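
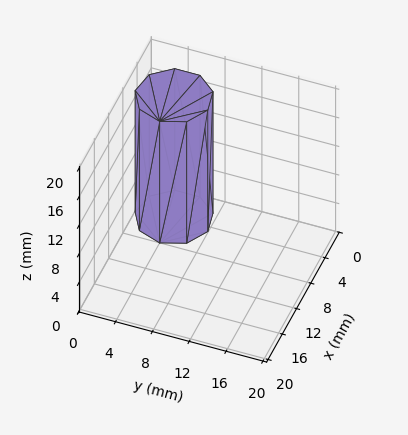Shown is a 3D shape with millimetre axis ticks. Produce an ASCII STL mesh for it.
Reading the render: the shape is a regular 9-sided prism (a cylinder approximated with 9 flat sides), circumscribed radius ≈ 4 mm, height ≈ 17 mm (dimensions read to the nearest mm from the axis ticks). For the STL, each face is triangulated and given an outward normal.

solid part
  facet normal 0.0000 0.0000 -1.0000
    outer loop
      vertex 4.69 7.94 0.00
      vertex 7.06 6.57 0.00
      vertex 8.00 4.00 0.00
    endloop
  endfacet
  facet normal 0.0000 0.0000 -1.0000
    outer loop
      vertex 2.00 7.46 0.00
      vertex 4.69 7.94 0.00
      vertex 8.00 4.00 0.00
    endloop
  endfacet
  facet normal 0.0000 0.0000 -1.0000
    outer loop
      vertex 0.24 5.37 0.00
      vertex 2.00 7.46 0.00
      vertex 8.00 4.00 0.00
    endloop
  endfacet
  facet normal 0.0000 0.0000 -1.0000
    outer loop
      vertex 0.24 2.63 0.00
      vertex 0.24 5.37 0.00
      vertex 8.00 4.00 0.00
    endloop
  endfacet
  facet normal 0.0000 0.0000 -1.0000
    outer loop
      vertex 2.00 0.54 0.00
      vertex 0.24 2.63 0.00
      vertex 8.00 4.00 0.00
    endloop
  endfacet
  facet normal 0.0000 0.0000 -1.0000
    outer loop
      vertex 4.69 0.06 0.00
      vertex 2.00 0.54 0.00
      vertex 8.00 4.00 0.00
    endloop
  endfacet
  facet normal 0.0000 0.0000 -1.0000
    outer loop
      vertex 7.06 1.43 0.00
      vertex 4.69 0.06 0.00
      vertex 8.00 4.00 0.00
    endloop
  endfacet
  facet normal 0.0000 0.0000 1.0000
    outer loop
      vertex 8.00 4.00 17.00
      vertex 7.06 6.57 17.00
      vertex 4.69 7.94 17.00
    endloop
  endfacet
  facet normal 0.0000 0.0000 1.0000
    outer loop
      vertex 8.00 4.00 17.00
      vertex 4.69 7.94 17.00
      vertex 2.00 7.46 17.00
    endloop
  endfacet
  facet normal 0.0000 0.0000 1.0000
    outer loop
      vertex 8.00 4.00 17.00
      vertex 2.00 7.46 17.00
      vertex 0.24 5.37 17.00
    endloop
  endfacet
  facet normal 0.0000 0.0000 1.0000
    outer loop
      vertex 8.00 4.00 17.00
      vertex 0.24 5.37 17.00
      vertex 0.24 2.63 17.00
    endloop
  endfacet
  facet normal 0.0000 0.0000 1.0000
    outer loop
      vertex 8.00 4.00 17.00
      vertex 0.24 2.63 17.00
      vertex 2.00 0.54 17.00
    endloop
  endfacet
  facet normal 0.0000 0.0000 1.0000
    outer loop
      vertex 8.00 4.00 17.00
      vertex 2.00 0.54 17.00
      vertex 4.69 0.06 17.00
    endloop
  endfacet
  facet normal 0.0000 0.0000 1.0000
    outer loop
      vertex 8.00 4.00 17.00
      vertex 4.69 0.06 17.00
      vertex 7.06 1.43 17.00
    endloop
  endfacet
  facet normal 0.9392 0.3435 0.0000
    outer loop
      vertex 8.00 4.00 0.00
      vertex 7.06 6.57 0.00
      vertex 7.06 6.57 17.00
    endloop
  endfacet
  facet normal 0.9392 0.3435 0.0000
    outer loop
      vertex 8.00 4.00 0.00
      vertex 7.06 6.57 17.00
      vertex 8.00 4.00 17.00
    endloop
  endfacet
  facet normal 0.5005 0.8658 0.0000
    outer loop
      vertex 7.06 6.57 0.00
      vertex 4.69 7.94 0.00
      vertex 4.69 7.94 17.00
    endloop
  endfacet
  facet normal 0.5005 0.8658 0.0000
    outer loop
      vertex 7.06 6.57 0.00
      vertex 4.69 7.94 17.00
      vertex 7.06 6.57 17.00
    endloop
  endfacet
  facet normal -0.1757 0.9845 0.0000
    outer loop
      vertex 4.69 7.94 0.00
      vertex 2.00 7.46 0.00
      vertex 2.00 7.46 17.00
    endloop
  endfacet
  facet normal -0.1757 0.9845 0.0000
    outer loop
      vertex 4.69 7.94 0.00
      vertex 2.00 7.46 17.00
      vertex 4.69 7.94 17.00
    endloop
  endfacet
  facet normal -0.7649 0.6441 0.0000
    outer loop
      vertex 2.00 7.46 0.00
      vertex 0.24 5.37 0.00
      vertex 0.24 5.37 17.00
    endloop
  endfacet
  facet normal -0.7649 0.6441 0.0000
    outer loop
      vertex 2.00 7.46 0.00
      vertex 0.24 5.37 17.00
      vertex 2.00 7.46 17.00
    endloop
  endfacet
  facet normal -1.0000 0.0000 0.0000
    outer loop
      vertex 0.24 5.37 0.00
      vertex 0.24 2.63 0.00
      vertex 0.24 2.63 17.00
    endloop
  endfacet
  facet normal -1.0000 0.0000 0.0000
    outer loop
      vertex 0.24 5.37 0.00
      vertex 0.24 2.63 17.00
      vertex 0.24 5.37 17.00
    endloop
  endfacet
  facet normal -0.7649 -0.6441 0.0000
    outer loop
      vertex 0.24 2.63 0.00
      vertex 2.00 0.54 0.00
      vertex 2.00 0.54 17.00
    endloop
  endfacet
  facet normal -0.7649 -0.6441 0.0000
    outer loop
      vertex 0.24 2.63 0.00
      vertex 2.00 0.54 17.00
      vertex 0.24 2.63 17.00
    endloop
  endfacet
  facet normal -0.1757 -0.9845 0.0000
    outer loop
      vertex 2.00 0.54 0.00
      vertex 4.69 0.06 0.00
      vertex 4.69 0.06 17.00
    endloop
  endfacet
  facet normal -0.1757 -0.9845 0.0000
    outer loop
      vertex 2.00 0.54 0.00
      vertex 4.69 0.06 17.00
      vertex 2.00 0.54 17.00
    endloop
  endfacet
  facet normal 0.5005 -0.8658 0.0000
    outer loop
      vertex 4.69 0.06 0.00
      vertex 7.06 1.43 0.00
      vertex 7.06 1.43 17.00
    endloop
  endfacet
  facet normal 0.5005 -0.8658 0.0000
    outer loop
      vertex 4.69 0.06 0.00
      vertex 7.06 1.43 17.00
      vertex 4.69 0.06 17.00
    endloop
  endfacet
  facet normal 0.9392 -0.3435 0.0000
    outer loop
      vertex 7.06 1.43 0.00
      vertex 8.00 4.00 0.00
      vertex 8.00 4.00 17.00
    endloop
  endfacet
  facet normal 0.9392 -0.3435 0.0000
    outer loop
      vertex 7.06 1.43 0.00
      vertex 8.00 4.00 17.00
      vertex 7.06 1.43 17.00
    endloop
  endfacet
endsolid part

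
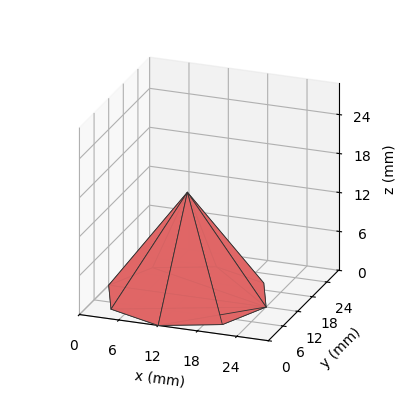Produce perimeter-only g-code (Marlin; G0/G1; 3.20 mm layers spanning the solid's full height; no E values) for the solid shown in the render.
Reading the render: the shape is a regular 8-sided pyramid, base circumscribed radius ≈ 12 mm, apex at z ≈ 16 mm (dimensions read to the nearest mm from the axis ticks). For the g-code, the solid's height is divided into equal slices at the stated Δz and each level perimeter traced with G1 moves after a G0 lift.

; perimeter-only toolpath
G21 ; units = mm
G90 ; absolute positioning
G28 ; home
; layer 1
G0 Z3.20
G0 X21.60 Y12.00
G1 X18.79 Y18.79
G1 X12.00 Y21.60
G1 X5.21 Y18.79
G1 X2.40 Y12.00
G1 X5.21 Y5.21
G1 X12.00 Y2.40
G1 X18.79 Y5.21
G1 X21.60 Y12.00
; layer 2
G0 Z6.40
G0 X19.20 Y12.00
G1 X17.09 Y17.09
G1 X12.00 Y19.20
G1 X6.91 Y17.09
G1 X4.80 Y12.00
G1 X6.91 Y6.91
G1 X12.00 Y4.80
G1 X17.09 Y6.91
G1 X19.20 Y12.00
; layer 3
G0 Z9.60
G0 X16.80 Y12.00
G1 X15.40 Y15.40
G1 X12.00 Y16.80
G1 X8.60 Y15.40
G1 X7.20 Y12.00
G1 X8.60 Y8.60
G1 X12.00 Y7.20
G1 X15.40 Y8.60
G1 X16.80 Y12.00
; layer 4
G0 Z12.80
G0 X14.40 Y12.00
G1 X13.70 Y13.70
G1 X12.00 Y14.40
G1 X10.30 Y13.70
G1 X9.60 Y12.00
G1 X10.30 Y10.30
G1 X12.00 Y9.60
G1 X13.70 Y10.30
G1 X14.40 Y12.00
M2 ; end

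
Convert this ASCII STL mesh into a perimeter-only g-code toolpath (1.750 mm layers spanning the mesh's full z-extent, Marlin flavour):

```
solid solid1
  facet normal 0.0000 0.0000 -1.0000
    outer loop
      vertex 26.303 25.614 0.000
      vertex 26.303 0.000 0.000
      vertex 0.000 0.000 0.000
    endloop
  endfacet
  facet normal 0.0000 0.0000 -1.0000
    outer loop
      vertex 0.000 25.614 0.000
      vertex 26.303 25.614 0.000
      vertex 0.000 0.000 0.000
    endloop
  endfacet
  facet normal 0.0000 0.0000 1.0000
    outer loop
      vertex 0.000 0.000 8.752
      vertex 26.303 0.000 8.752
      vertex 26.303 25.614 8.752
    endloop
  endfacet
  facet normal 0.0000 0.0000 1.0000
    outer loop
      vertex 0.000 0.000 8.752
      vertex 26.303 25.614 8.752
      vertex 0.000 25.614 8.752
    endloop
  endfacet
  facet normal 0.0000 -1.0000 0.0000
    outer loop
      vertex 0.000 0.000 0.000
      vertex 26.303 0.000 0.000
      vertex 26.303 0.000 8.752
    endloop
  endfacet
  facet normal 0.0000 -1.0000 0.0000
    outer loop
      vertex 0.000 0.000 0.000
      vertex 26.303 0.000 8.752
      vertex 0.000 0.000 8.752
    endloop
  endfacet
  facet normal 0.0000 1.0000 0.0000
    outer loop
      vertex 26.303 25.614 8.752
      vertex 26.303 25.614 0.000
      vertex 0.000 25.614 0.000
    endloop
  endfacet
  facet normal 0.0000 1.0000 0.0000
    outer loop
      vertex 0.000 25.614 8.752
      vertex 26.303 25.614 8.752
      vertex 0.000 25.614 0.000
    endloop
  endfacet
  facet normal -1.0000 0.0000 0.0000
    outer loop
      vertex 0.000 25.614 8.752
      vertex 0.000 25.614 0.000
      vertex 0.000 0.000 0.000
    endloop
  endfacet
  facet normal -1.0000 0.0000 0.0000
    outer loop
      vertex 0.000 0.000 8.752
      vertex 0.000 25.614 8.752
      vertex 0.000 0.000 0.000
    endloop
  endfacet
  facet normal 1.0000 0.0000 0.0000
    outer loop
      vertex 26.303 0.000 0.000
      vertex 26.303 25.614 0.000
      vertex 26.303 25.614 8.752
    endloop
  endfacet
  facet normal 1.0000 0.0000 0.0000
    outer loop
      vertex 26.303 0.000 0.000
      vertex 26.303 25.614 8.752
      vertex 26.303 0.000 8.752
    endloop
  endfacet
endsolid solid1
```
; perimeter-only toolpath
G21 ; units = mm
G90 ; absolute positioning
G28 ; home
; layer 1
G0 Z1.750
G0 X0.000 Y0.000
G1 X26.303 Y0.000
G1 X26.303 Y25.614
G1 X0.000 Y25.614
G1 X0.000 Y0.000
; layer 2
G0 Z3.501
G0 X0.000 Y0.000
G1 X26.303 Y0.000
G1 X26.303 Y25.614
G1 X0.000 Y25.614
G1 X0.000 Y0.000
; layer 3
G0 Z5.251
G0 X0.000 Y0.000
G1 X26.303 Y0.000
G1 X26.303 Y25.614
G1 X0.000 Y25.614
G1 X0.000 Y0.000
; layer 4
G0 Z7.002
G0 X0.000 Y0.000
G1 X26.303 Y0.000
G1 X26.303 Y25.614
G1 X0.000 Y25.614
G1 X0.000 Y0.000
; layer 5
G0 Z8.752
G0 X0.000 Y0.000
G1 X26.303 Y0.000
G1 X26.303 Y25.614
G1 X0.000 Y25.614
G1 X0.000 Y0.000
M2 ; end

The solid is a rectangular box, roughly 26.3 × 25.6 mm footprint and 8.75 mm tall. Slicing at Δz = 1.750 mm — 5 equal slices spanning the solid's height, so layer i sits at z = i·h/5 — gives 5 non-empty perimeters. Each is a 4-segment closed polygon; G0 lifts to the layer z and rapids to the start vertex, then G1 traces the edges.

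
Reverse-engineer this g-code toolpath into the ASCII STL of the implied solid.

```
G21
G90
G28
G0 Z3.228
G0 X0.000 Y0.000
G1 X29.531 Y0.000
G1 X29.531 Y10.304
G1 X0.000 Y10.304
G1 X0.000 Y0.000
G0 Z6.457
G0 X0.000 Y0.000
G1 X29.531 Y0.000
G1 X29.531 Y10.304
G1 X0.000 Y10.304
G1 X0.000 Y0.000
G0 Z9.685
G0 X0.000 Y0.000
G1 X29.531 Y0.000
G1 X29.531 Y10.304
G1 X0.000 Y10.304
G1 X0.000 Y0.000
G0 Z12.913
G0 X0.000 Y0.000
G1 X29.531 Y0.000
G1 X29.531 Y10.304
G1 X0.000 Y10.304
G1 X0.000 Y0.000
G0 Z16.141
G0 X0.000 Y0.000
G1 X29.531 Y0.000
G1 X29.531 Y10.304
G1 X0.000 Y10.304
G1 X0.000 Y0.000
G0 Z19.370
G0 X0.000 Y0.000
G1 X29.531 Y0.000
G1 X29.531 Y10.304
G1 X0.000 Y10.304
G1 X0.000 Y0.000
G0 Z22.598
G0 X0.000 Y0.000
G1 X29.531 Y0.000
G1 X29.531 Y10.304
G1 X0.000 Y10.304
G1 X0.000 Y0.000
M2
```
solid part
  facet normal 0.0000 0.0000 -1.0000
    outer loop
      vertex 29.531 10.304 0.000
      vertex 29.531 0.000 0.000
      vertex 0.000 0.000 0.000
    endloop
  endfacet
  facet normal 0.0000 0.0000 -1.0000
    outer loop
      vertex 0.000 10.304 0.000
      vertex 29.531 10.304 0.000
      vertex 0.000 0.000 0.000
    endloop
  endfacet
  facet normal 0.0000 0.0000 1.0000
    outer loop
      vertex 0.000 0.000 22.598
      vertex 29.531 0.000 22.598
      vertex 29.531 10.304 22.598
    endloop
  endfacet
  facet normal 0.0000 0.0000 1.0000
    outer loop
      vertex 0.000 0.000 22.598
      vertex 29.531 10.304 22.598
      vertex 0.000 10.304 22.598
    endloop
  endfacet
  facet normal 0.0000 -1.0000 0.0000
    outer loop
      vertex 0.000 0.000 0.000
      vertex 29.531 0.000 0.000
      vertex 29.531 0.000 22.598
    endloop
  endfacet
  facet normal 0.0000 -1.0000 0.0000
    outer loop
      vertex 0.000 0.000 0.000
      vertex 29.531 0.000 22.598
      vertex 0.000 0.000 22.598
    endloop
  endfacet
  facet normal 0.0000 1.0000 0.0000
    outer loop
      vertex 29.531 10.304 22.598
      vertex 29.531 10.304 0.000
      vertex 0.000 10.304 0.000
    endloop
  endfacet
  facet normal 0.0000 1.0000 0.0000
    outer loop
      vertex 0.000 10.304 22.598
      vertex 29.531 10.304 22.598
      vertex 0.000 10.304 0.000
    endloop
  endfacet
  facet normal -1.0000 0.0000 0.0000
    outer loop
      vertex 0.000 10.304 22.598
      vertex 0.000 10.304 0.000
      vertex 0.000 0.000 0.000
    endloop
  endfacet
  facet normal -1.0000 0.0000 0.0000
    outer loop
      vertex 0.000 0.000 22.598
      vertex 0.000 10.304 22.598
      vertex 0.000 0.000 0.000
    endloop
  endfacet
  facet normal 1.0000 0.0000 0.0000
    outer loop
      vertex 29.531 0.000 0.000
      vertex 29.531 10.304 0.000
      vertex 29.531 10.304 22.598
    endloop
  endfacet
  facet normal 1.0000 0.0000 0.0000
    outer loop
      vertex 29.531 0.000 0.000
      vertex 29.531 10.304 22.598
      vertex 29.531 0.000 22.598
    endloop
  endfacet
endsolid part

The G0 Z moves step by Δz≈3.228 mm. Every layer's G1 loop is the same polygon, so the solid is a straight extrusion of it from z=0 to z≈22.6. Closing with flat bottom and top caps and triangulating gives 12 facets — a rectangular box, roughly 29.5 × 10.3 mm footprint and 22.6 mm tall.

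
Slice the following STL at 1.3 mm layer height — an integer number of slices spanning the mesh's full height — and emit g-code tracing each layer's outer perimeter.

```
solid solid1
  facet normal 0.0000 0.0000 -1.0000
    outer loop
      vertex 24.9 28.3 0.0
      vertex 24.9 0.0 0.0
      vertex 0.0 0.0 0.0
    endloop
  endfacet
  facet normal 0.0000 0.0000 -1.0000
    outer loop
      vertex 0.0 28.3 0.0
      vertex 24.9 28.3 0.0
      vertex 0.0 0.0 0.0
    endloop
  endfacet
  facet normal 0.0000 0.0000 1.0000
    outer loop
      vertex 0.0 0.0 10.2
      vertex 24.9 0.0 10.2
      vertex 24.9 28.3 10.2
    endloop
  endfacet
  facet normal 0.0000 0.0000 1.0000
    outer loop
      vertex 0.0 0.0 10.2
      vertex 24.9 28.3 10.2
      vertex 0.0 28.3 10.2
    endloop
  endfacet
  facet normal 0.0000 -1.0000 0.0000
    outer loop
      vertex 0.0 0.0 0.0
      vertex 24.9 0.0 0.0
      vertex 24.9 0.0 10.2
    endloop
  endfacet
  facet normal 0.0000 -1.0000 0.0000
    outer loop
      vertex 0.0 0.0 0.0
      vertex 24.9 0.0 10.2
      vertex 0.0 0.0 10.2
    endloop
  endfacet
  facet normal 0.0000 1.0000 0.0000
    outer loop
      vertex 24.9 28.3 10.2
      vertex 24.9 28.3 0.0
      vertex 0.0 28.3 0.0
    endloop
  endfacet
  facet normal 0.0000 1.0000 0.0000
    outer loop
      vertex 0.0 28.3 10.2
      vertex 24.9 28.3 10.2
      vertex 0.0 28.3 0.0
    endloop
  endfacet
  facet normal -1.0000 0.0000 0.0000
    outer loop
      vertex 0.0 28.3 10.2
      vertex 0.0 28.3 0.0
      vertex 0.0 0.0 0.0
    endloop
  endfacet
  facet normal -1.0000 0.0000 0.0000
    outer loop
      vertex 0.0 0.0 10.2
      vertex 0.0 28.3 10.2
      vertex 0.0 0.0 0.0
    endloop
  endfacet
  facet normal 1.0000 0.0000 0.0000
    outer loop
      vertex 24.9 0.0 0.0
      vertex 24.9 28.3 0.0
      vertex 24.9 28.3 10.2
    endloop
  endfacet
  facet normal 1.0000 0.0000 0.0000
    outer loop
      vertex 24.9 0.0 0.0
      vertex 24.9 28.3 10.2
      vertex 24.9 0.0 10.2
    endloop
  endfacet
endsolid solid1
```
; perimeter-only toolpath
G21 ; units = mm
G90 ; absolute positioning
G28 ; home
; layer 1
G0 Z1.3
G0 X0.0 Y0.0
G1 X24.9 Y0.0
G1 X24.9 Y28.3
G1 X0.0 Y28.3
G1 X0.0 Y0.0
; layer 2
G0 Z2.5
G0 X0.0 Y0.0
G1 X24.9 Y0.0
G1 X24.9 Y28.3
G1 X0.0 Y28.3
G1 X0.0 Y0.0
; layer 3
G0 Z3.8
G0 X0.0 Y0.0
G1 X24.9 Y0.0
G1 X24.9 Y28.3
G1 X0.0 Y28.3
G1 X0.0 Y0.0
; layer 4
G0 Z5.1
G0 X0.0 Y0.0
G1 X24.9 Y0.0
G1 X24.9 Y28.3
G1 X0.0 Y28.3
G1 X0.0 Y0.0
; layer 5
G0 Z6.4
G0 X0.0 Y0.0
G1 X24.9 Y0.0
G1 X24.9 Y28.3
G1 X0.0 Y28.3
G1 X0.0 Y0.0
; layer 6
G0 Z7.6
G0 X0.0 Y0.0
G1 X24.9 Y0.0
G1 X24.9 Y28.3
G1 X0.0 Y28.3
G1 X0.0 Y0.0
; layer 7
G0 Z8.9
G0 X0.0 Y0.0
G1 X24.9 Y0.0
G1 X24.9 Y28.3
G1 X0.0 Y28.3
G1 X0.0 Y0.0
; layer 8
G0 Z10.2
G0 X0.0 Y0.0
G1 X24.9 Y0.0
G1 X24.9 Y28.3
G1 X0.0 Y28.3
G1 X0.0 Y0.0
M2 ; end

The solid is a rectangular box, roughly 24.9 × 28.3 mm footprint and 10.2 mm tall. Slicing at Δz = 1.3 mm — 8 equal slices spanning the solid's height, so layer i sits at z = i·h/8 — gives 8 non-empty perimeters. Each is a 4-segment closed polygon; G0 lifts to the layer z and rapids to the start vertex, then G1 traces the edges.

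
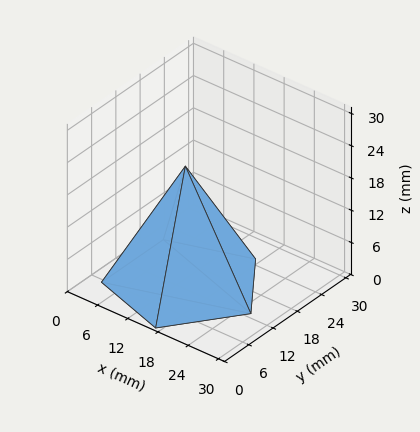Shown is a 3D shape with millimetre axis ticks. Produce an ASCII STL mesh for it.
Reading the render: the shape is a regular 5-sided pyramid, base circumscribed radius ≈ 13 mm, apex at z ≈ 22 mm (dimensions read to the nearest mm from the axis ticks). For the STL, each face is triangulated and given an outward normal.

solid part
  facet normal 0.0000 0.0000 -1.0000
    outer loop
      vertex 2.48 20.64 0.00
      vertex 17.02 25.36 0.00
      vertex 26.00 13.00 0.00
    endloop
  endfacet
  facet normal 0.0000 0.0000 -1.0000
    outer loop
      vertex 2.48 5.36 0.00
      vertex 2.48 20.64 0.00
      vertex 26.00 13.00 0.00
    endloop
  endfacet
  facet normal 0.0000 0.0000 -1.0000
    outer loop
      vertex 17.02 0.64 0.00
      vertex 2.48 5.36 0.00
      vertex 26.00 13.00 0.00
    endloop
  endfacet
  facet normal 0.7299 0.5303 0.4313
    outer loop
      vertex 26.00 13.00 0.00
      vertex 17.02 25.36 0.00
      vertex 13.00 13.00 22.00
    endloop
  endfacet
  facet normal -0.2786 0.8582 0.4312
    outer loop
      vertex 17.02 25.36 0.00
      vertex 2.48 20.64 0.00
      vertex 13.00 13.00 22.00
    endloop
  endfacet
  facet normal -0.9022 0.0000 0.4314
    outer loop
      vertex 2.48 20.64 0.00
      vertex 2.48 5.36 0.00
      vertex 13.00 13.00 22.00
    endloop
  endfacet
  facet normal -0.2786 -0.8582 0.4312
    outer loop
      vertex 2.48 5.36 0.00
      vertex 17.02 0.64 0.00
      vertex 13.00 13.00 22.00
    endloop
  endfacet
  facet normal 0.7299 -0.5303 0.4313
    outer loop
      vertex 17.02 0.64 0.00
      vertex 26.00 13.00 0.00
      vertex 13.00 13.00 22.00
    endloop
  endfacet
endsolid part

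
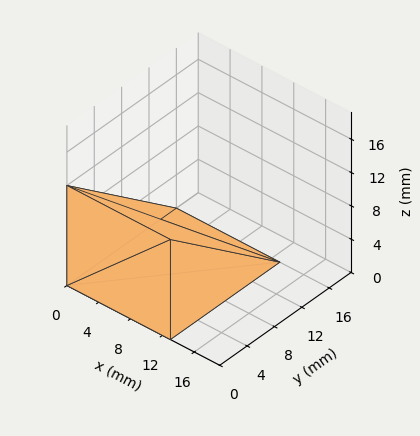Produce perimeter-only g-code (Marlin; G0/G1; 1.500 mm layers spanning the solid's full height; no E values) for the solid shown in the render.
Reading the render: the shape is a wedge (ramp): 13 × 16 mm base, rising to 12 mm along the y=0 edge and sloping linearly to z=0 at y=16 (dimensions read to the nearest mm from the axis ticks). For the g-code, the solid's height is divided into equal slices at the stated Δz and each level perimeter traced with G1 moves after a G0 lift.

; perimeter-only toolpath
G21 ; units = mm
G90 ; absolute positioning
G28 ; home
; layer 1
G0 Z1.500
G0 X0.000 Y0.000
G1 X13.000 Y0.000
G1 X13.000 Y14.000
G1 X0.000 Y14.000
G1 X0.000 Y0.000
; layer 2
G0 Z3.000
G0 X0.000 Y0.000
G1 X13.000 Y0.000
G1 X13.000 Y12.000
G1 X0.000 Y12.000
G1 X0.000 Y0.000
; layer 3
G0 Z4.500
G0 X0.000 Y0.000
G1 X13.000 Y0.000
G1 X13.000 Y10.000
G1 X0.000 Y10.000
G1 X0.000 Y0.000
; layer 4
G0 Z6.000
G0 X0.000 Y0.000
G1 X13.000 Y0.000
G1 X13.000 Y8.000
G1 X0.000 Y8.000
G1 X0.000 Y0.000
; layer 5
G0 Z7.500
G0 X0.000 Y0.000
G1 X13.000 Y0.000
G1 X13.000 Y6.000
G1 X0.000 Y6.000
G1 X0.000 Y0.000
; layer 6
G0 Z9.000
G0 X0.000 Y0.000
G1 X13.000 Y0.000
G1 X13.000 Y4.000
G1 X0.000 Y4.000
G1 X0.000 Y0.000
; layer 7
G0 Z10.500
G0 X0.000 Y0.000
G1 X13.000 Y0.000
G1 X13.000 Y2.000
G1 X0.000 Y2.000
G1 X0.000 Y0.000
M2 ; end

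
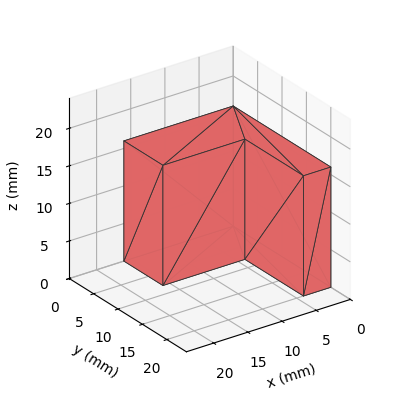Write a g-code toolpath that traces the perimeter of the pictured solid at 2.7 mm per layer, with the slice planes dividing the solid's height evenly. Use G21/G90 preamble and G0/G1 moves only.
Reading the render: the shape is an L-shaped prism: outer 16 × 20 mm, arm thicknesses ≈ 8 mm (horizontal) and 4 mm (vertical), extruded 16 mm in z (dimensions read to the nearest mm from the axis ticks). For the g-code, the solid's height is divided into equal slices at the stated Δz and each level perimeter traced with G1 moves after a G0 lift.

; perimeter-only toolpath
G21 ; units = mm
G90 ; absolute positioning
G28 ; home
; layer 1
G0 Z2.7
G0 X0.0 Y0.0
G1 X16.0 Y0.0
G1 X16.0 Y8.0
G1 X4.0 Y8.0
G1 X4.0 Y20.0
G1 X0.0 Y20.0
G1 X0.0 Y0.0
; layer 2
G0 Z5.3
G0 X0.0 Y0.0
G1 X16.0 Y0.0
G1 X16.0 Y8.0
G1 X4.0 Y8.0
G1 X4.0 Y20.0
G1 X0.0 Y20.0
G1 X0.0 Y0.0
; layer 3
G0 Z8.0
G0 X0.0 Y0.0
G1 X16.0 Y0.0
G1 X16.0 Y8.0
G1 X4.0 Y8.0
G1 X4.0 Y20.0
G1 X0.0 Y20.0
G1 X0.0 Y0.0
; layer 4
G0 Z10.7
G0 X0.0 Y0.0
G1 X16.0 Y0.0
G1 X16.0 Y8.0
G1 X4.0 Y8.0
G1 X4.0 Y20.0
G1 X0.0 Y20.0
G1 X0.0 Y0.0
; layer 5
G0 Z13.3
G0 X0.0 Y0.0
G1 X16.0 Y0.0
G1 X16.0 Y8.0
G1 X4.0 Y8.0
G1 X4.0 Y20.0
G1 X0.0 Y20.0
G1 X0.0 Y0.0
; layer 6
G0 Z16.0
G0 X0.0 Y0.0
G1 X16.0 Y0.0
G1 X16.0 Y8.0
G1 X4.0 Y8.0
G1 X4.0 Y20.0
G1 X0.0 Y20.0
G1 X0.0 Y0.0
M2 ; end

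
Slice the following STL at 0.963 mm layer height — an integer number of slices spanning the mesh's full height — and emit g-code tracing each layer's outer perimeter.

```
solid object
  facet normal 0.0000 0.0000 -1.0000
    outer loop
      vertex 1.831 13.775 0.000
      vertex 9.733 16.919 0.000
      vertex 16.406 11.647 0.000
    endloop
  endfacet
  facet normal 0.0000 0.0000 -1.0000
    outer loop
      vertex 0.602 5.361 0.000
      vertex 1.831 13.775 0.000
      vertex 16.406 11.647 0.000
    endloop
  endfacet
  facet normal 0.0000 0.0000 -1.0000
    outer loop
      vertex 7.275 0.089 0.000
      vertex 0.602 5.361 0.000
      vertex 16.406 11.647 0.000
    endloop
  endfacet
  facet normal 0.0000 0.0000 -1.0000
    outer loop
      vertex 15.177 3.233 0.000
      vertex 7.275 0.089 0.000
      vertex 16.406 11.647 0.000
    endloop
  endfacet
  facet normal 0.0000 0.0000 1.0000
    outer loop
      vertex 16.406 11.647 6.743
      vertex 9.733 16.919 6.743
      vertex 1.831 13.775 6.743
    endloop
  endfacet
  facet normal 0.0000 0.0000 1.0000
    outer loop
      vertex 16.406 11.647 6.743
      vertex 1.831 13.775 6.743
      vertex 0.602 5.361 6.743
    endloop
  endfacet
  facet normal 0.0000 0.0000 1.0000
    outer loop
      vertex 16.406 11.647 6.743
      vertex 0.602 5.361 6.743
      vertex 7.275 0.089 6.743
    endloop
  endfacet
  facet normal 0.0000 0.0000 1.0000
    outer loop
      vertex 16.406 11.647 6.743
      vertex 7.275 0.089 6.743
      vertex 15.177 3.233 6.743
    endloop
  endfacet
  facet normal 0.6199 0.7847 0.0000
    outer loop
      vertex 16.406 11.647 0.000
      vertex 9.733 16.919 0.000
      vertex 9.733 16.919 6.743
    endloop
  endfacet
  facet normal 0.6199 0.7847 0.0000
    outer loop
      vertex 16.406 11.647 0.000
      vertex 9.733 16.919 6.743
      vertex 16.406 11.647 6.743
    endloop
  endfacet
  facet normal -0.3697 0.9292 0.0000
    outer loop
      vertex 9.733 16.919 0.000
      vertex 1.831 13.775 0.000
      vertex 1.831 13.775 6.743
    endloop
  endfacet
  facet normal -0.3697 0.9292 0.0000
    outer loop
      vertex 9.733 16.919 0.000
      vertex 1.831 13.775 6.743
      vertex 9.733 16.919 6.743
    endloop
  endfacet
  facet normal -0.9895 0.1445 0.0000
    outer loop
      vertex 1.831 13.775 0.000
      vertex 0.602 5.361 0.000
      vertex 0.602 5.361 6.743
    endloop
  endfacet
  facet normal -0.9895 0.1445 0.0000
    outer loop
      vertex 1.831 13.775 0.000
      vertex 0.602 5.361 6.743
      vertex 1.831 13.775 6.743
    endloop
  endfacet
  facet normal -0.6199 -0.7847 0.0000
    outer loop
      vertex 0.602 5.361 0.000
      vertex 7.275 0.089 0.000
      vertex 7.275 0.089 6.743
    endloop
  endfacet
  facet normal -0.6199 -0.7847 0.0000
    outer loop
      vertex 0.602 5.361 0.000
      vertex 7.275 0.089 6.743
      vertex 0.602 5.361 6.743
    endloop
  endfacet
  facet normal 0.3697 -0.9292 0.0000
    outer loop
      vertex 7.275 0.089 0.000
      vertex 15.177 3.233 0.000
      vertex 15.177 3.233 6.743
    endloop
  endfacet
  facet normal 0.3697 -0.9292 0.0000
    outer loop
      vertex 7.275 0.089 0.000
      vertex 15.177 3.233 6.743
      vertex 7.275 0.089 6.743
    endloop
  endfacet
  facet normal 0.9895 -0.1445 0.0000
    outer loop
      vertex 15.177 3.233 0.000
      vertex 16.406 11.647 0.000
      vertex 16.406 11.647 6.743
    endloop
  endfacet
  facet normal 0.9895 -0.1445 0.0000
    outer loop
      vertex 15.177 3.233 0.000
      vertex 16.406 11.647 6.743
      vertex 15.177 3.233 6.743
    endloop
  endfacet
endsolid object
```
; perimeter-only toolpath
G21 ; units = mm
G90 ; absolute positioning
G28 ; home
; layer 1
G0 Z0.963
G0 X16.406 Y11.647
G1 X9.733 Y16.919
G1 X1.831 Y13.775
G1 X0.602 Y5.361
G1 X7.275 Y0.089
G1 X15.177 Y3.233
G1 X16.406 Y11.647
; layer 2
G0 Z1.927
G0 X16.406 Y11.647
G1 X9.733 Y16.919
G1 X1.831 Y13.775
G1 X0.602 Y5.361
G1 X7.275 Y0.089
G1 X15.177 Y3.233
G1 X16.406 Y11.647
; layer 3
G0 Z2.890
G0 X16.406 Y11.647
G1 X9.733 Y16.919
G1 X1.831 Y13.775
G1 X0.602 Y5.361
G1 X7.275 Y0.089
G1 X15.177 Y3.233
G1 X16.406 Y11.647
; layer 4
G0 Z3.853
G0 X16.406 Y11.647
G1 X9.733 Y16.919
G1 X1.831 Y13.775
G1 X0.602 Y5.361
G1 X7.275 Y0.089
G1 X15.177 Y3.233
G1 X16.406 Y11.647
; layer 5
G0 Z4.816
G0 X16.406 Y11.647
G1 X9.733 Y16.919
G1 X1.831 Y13.775
G1 X0.602 Y5.361
G1 X7.275 Y0.089
G1 X15.177 Y3.233
G1 X16.406 Y11.647
; layer 6
G0 Z5.780
G0 X16.406 Y11.647
G1 X9.733 Y16.919
G1 X1.831 Y13.775
G1 X0.602 Y5.361
G1 X7.275 Y0.089
G1 X15.177 Y3.233
G1 X16.406 Y11.647
; layer 7
G0 Z6.743
G0 X16.406 Y11.647
G1 X9.733 Y16.919
G1 X1.831 Y13.775
G1 X0.602 Y5.361
G1 X7.275 Y0.089
G1 X15.177 Y3.233
G1 X16.406 Y11.647
M2 ; end

The solid is a regular 6-sided prism (a cylinder approximated with 6 flat sides), circumscribed radius ≈ 8.5 mm, height ≈ 6.74 mm. Slicing at Δz = 0.963 mm — 7 equal slices spanning the solid's height, so layer i sits at z = i·h/7 — gives 7 non-empty perimeters. Each is a 6-segment closed polygon; G0 lifts to the layer z and rapids to the start vertex, then G1 traces the edges.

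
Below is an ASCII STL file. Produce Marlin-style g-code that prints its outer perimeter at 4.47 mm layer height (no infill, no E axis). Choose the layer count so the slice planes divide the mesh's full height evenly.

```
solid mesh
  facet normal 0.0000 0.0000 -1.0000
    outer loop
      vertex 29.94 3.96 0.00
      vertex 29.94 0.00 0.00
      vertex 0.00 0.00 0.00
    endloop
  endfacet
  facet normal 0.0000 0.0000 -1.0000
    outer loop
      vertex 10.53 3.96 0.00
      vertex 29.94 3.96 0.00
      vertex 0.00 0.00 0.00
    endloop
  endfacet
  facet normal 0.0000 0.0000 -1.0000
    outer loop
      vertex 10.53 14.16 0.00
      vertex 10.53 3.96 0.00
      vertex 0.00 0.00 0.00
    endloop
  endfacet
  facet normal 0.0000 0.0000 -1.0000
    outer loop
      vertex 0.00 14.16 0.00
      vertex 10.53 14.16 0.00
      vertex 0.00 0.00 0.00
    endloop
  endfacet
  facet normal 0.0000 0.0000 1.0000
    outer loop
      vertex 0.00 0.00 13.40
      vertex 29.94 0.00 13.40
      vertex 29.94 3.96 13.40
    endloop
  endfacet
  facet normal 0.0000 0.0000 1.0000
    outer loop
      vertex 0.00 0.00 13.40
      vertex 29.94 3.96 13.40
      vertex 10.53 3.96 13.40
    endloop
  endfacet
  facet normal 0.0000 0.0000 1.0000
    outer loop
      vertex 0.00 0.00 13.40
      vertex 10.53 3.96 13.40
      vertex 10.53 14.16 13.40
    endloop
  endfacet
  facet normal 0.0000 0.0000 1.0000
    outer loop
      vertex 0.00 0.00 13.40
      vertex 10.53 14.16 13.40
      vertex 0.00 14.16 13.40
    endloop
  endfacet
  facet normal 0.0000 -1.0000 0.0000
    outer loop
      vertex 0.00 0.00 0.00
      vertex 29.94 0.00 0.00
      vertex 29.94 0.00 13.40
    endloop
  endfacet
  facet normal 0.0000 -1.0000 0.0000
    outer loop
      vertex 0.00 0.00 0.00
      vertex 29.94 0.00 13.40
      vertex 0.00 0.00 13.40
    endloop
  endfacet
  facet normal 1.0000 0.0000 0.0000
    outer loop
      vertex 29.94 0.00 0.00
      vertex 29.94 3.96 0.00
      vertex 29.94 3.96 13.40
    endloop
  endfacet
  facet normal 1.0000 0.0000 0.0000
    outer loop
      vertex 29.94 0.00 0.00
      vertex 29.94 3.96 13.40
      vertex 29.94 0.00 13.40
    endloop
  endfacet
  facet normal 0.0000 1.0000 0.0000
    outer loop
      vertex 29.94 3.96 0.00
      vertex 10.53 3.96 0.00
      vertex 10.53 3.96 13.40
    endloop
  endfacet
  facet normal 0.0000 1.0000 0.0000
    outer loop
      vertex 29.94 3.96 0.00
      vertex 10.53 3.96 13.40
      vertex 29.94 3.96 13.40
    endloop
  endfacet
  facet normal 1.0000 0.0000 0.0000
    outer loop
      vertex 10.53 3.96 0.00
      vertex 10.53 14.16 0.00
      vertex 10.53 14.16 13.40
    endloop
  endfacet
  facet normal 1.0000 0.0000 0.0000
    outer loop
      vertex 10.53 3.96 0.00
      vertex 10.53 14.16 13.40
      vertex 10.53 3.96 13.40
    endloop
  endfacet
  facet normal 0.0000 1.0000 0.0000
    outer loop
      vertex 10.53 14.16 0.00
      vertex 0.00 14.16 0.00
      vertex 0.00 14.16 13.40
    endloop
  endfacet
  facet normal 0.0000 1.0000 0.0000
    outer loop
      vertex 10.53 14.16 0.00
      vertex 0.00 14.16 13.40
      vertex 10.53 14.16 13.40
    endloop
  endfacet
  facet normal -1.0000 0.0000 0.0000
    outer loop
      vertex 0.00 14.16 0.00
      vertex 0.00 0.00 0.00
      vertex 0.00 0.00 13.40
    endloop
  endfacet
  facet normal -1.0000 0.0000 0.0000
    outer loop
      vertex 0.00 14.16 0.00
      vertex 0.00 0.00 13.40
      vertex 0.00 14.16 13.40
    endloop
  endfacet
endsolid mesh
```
; perimeter-only toolpath
G21 ; units = mm
G90 ; absolute positioning
G28 ; home
; layer 1
G0 Z4.47
G0 X0.00 Y0.00
G1 X29.94 Y0.00
G1 X29.94 Y3.96
G1 X10.53 Y3.96
G1 X10.53 Y14.16
G1 X0.00 Y14.16
G1 X0.00 Y0.00
; layer 2
G0 Z8.93
G0 X0.00 Y0.00
G1 X29.94 Y0.00
G1 X29.94 Y3.96
G1 X10.53 Y3.96
G1 X10.53 Y14.16
G1 X0.00 Y14.16
G1 X0.00 Y0.00
; layer 3
G0 Z13.40
G0 X0.00 Y0.00
G1 X29.94 Y0.00
G1 X29.94 Y3.96
G1 X10.53 Y3.96
G1 X10.53 Y14.16
G1 X0.00 Y14.16
G1 X0.00 Y0.00
M2 ; end

The solid is an L-shaped prism: outer 29.9 × 14.2 mm, arm thicknesses ≈ 3.96 mm (horizontal) and 10.5 mm (vertical), extruded 13.4 mm in z. Slicing at Δz = 4.47 mm — 3 equal slices spanning the solid's height, so layer i sits at z = i·h/3 — gives 3 non-empty perimeters. Each is a 6-segment closed polygon; G0 lifts to the layer z and rapids to the start vertex, then G1 traces the edges.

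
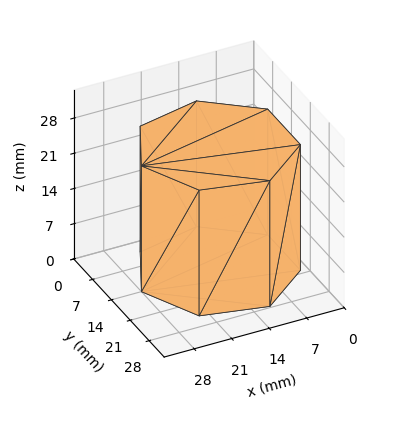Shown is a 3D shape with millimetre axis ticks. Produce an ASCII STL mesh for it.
Reading the render: the shape is a regular 7-sided prism (a cylinder approximated with 7 flat sides), circumscribed radius ≈ 14 mm, height ≈ 25 mm (dimensions read to the nearest mm from the axis ticks). For the STL, each face is triangulated and given an outward normal.

solid part
  facet normal 0.0000 0.0000 -1.0000
    outer loop
      vertex 10.885 27.649 0.000
      vertex 22.729 24.946 0.000
      vertex 28.000 14.000 0.000
    endloop
  endfacet
  facet normal 0.0000 0.0000 -1.0000
    outer loop
      vertex 1.386 20.074 0.000
      vertex 10.885 27.649 0.000
      vertex 28.000 14.000 0.000
    endloop
  endfacet
  facet normal 0.0000 0.0000 -1.0000
    outer loop
      vertex 1.386 7.926 0.000
      vertex 1.386 20.074 0.000
      vertex 28.000 14.000 0.000
    endloop
  endfacet
  facet normal 0.0000 0.0000 -1.0000
    outer loop
      vertex 10.885 0.351 0.000
      vertex 1.386 7.926 0.000
      vertex 28.000 14.000 0.000
    endloop
  endfacet
  facet normal 0.0000 0.0000 -1.0000
    outer loop
      vertex 22.729 3.054 0.000
      vertex 10.885 0.351 0.000
      vertex 28.000 14.000 0.000
    endloop
  endfacet
  facet normal 0.0000 0.0000 1.0000
    outer loop
      vertex 28.000 14.000 25.000
      vertex 22.729 24.946 25.000
      vertex 10.885 27.649 25.000
    endloop
  endfacet
  facet normal 0.0000 0.0000 1.0000
    outer loop
      vertex 28.000 14.000 25.000
      vertex 10.885 27.649 25.000
      vertex 1.386 20.074 25.000
    endloop
  endfacet
  facet normal 0.0000 0.0000 1.0000
    outer loop
      vertex 28.000 14.000 25.000
      vertex 1.386 20.074 25.000
      vertex 1.386 7.926 25.000
    endloop
  endfacet
  facet normal 0.0000 0.0000 1.0000
    outer loop
      vertex 28.000 14.000 25.000
      vertex 1.386 7.926 25.000
      vertex 10.885 0.351 25.000
    endloop
  endfacet
  facet normal 0.0000 0.0000 1.0000
    outer loop
      vertex 28.000 14.000 25.000
      vertex 10.885 0.351 25.000
      vertex 22.729 3.054 25.000
    endloop
  endfacet
  facet normal 0.9010 0.4339 0.0000
    outer loop
      vertex 28.000 14.000 0.000
      vertex 22.729 24.946 0.000
      vertex 22.729 24.946 25.000
    endloop
  endfacet
  facet normal 0.9010 0.4339 0.0000
    outer loop
      vertex 28.000 14.000 0.000
      vertex 22.729 24.946 25.000
      vertex 28.000 14.000 25.000
    endloop
  endfacet
  facet normal 0.2225 0.9749 0.0000
    outer loop
      vertex 22.729 24.946 0.000
      vertex 10.885 27.649 0.000
      vertex 10.885 27.649 25.000
    endloop
  endfacet
  facet normal 0.2225 0.9749 0.0000
    outer loop
      vertex 22.729 24.946 0.000
      vertex 10.885 27.649 25.000
      vertex 22.729 24.946 25.000
    endloop
  endfacet
  facet normal -0.6235 0.7818 0.0000
    outer loop
      vertex 10.885 27.649 0.000
      vertex 1.386 20.074 0.000
      vertex 1.386 20.074 25.000
    endloop
  endfacet
  facet normal -0.6235 0.7818 0.0000
    outer loop
      vertex 10.885 27.649 0.000
      vertex 1.386 20.074 25.000
      vertex 10.885 27.649 25.000
    endloop
  endfacet
  facet normal -1.0000 0.0000 0.0000
    outer loop
      vertex 1.386 20.074 0.000
      vertex 1.386 7.926 0.000
      vertex 1.386 7.926 25.000
    endloop
  endfacet
  facet normal -1.0000 0.0000 0.0000
    outer loop
      vertex 1.386 20.074 0.000
      vertex 1.386 7.926 25.000
      vertex 1.386 20.074 25.000
    endloop
  endfacet
  facet normal -0.6235 -0.7818 0.0000
    outer loop
      vertex 1.386 7.926 0.000
      vertex 10.885 0.351 0.000
      vertex 10.885 0.351 25.000
    endloop
  endfacet
  facet normal -0.6235 -0.7818 0.0000
    outer loop
      vertex 1.386 7.926 0.000
      vertex 10.885 0.351 25.000
      vertex 1.386 7.926 25.000
    endloop
  endfacet
  facet normal 0.2225 -0.9749 0.0000
    outer loop
      vertex 10.885 0.351 0.000
      vertex 22.729 3.054 0.000
      vertex 22.729 3.054 25.000
    endloop
  endfacet
  facet normal 0.2225 -0.9749 0.0000
    outer loop
      vertex 10.885 0.351 0.000
      vertex 22.729 3.054 25.000
      vertex 10.885 0.351 25.000
    endloop
  endfacet
  facet normal 0.9010 -0.4339 0.0000
    outer loop
      vertex 22.729 3.054 0.000
      vertex 28.000 14.000 0.000
      vertex 28.000 14.000 25.000
    endloop
  endfacet
  facet normal 0.9010 -0.4339 0.0000
    outer loop
      vertex 22.729 3.054 0.000
      vertex 28.000 14.000 25.000
      vertex 22.729 3.054 25.000
    endloop
  endfacet
endsolid part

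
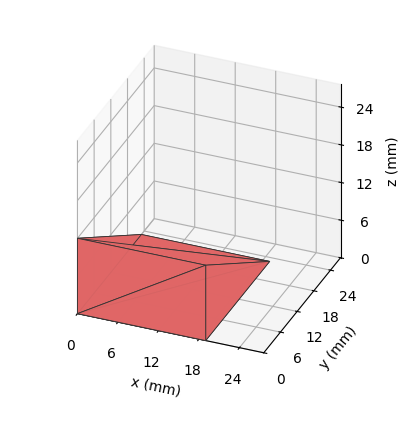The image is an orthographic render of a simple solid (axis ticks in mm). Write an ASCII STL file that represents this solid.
Reading the render: the shape is a wedge (ramp): 19 × 23 mm base, rising to 12 mm along the y=0 edge and sloping linearly to z=0 at y=23 (dimensions read to the nearest mm from the axis ticks). For the STL, each face is triangulated and given an outward normal.

solid part
  facet normal 0.0000 0.0000 -1.0000
    outer loop
      vertex 19.000 23.000 0.000
      vertex 19.000 0.000 0.000
      vertex 0.000 0.000 0.000
    endloop
  endfacet
  facet normal 0.0000 0.0000 -1.0000
    outer loop
      vertex 0.000 23.000 0.000
      vertex 19.000 23.000 0.000
      vertex 0.000 0.000 0.000
    endloop
  endfacet
  facet normal 0.0000 -1.0000 0.0000
    outer loop
      vertex 0.000 0.000 0.000
      vertex 19.000 0.000 0.000
      vertex 19.000 0.000 12.000
    endloop
  endfacet
  facet normal 0.0000 -1.0000 0.0000
    outer loop
      vertex 0.000 0.000 0.000
      vertex 19.000 0.000 12.000
      vertex 0.000 0.000 12.000
    endloop
  endfacet
  facet normal 0.0000 0.4626 0.8866
    outer loop
      vertex 0.000 0.000 12.000
      vertex 19.000 0.000 12.000
      vertex 19.000 23.000 0.000
    endloop
  endfacet
  facet normal 0.0000 0.4626 0.8866
    outer loop
      vertex 0.000 0.000 12.000
      vertex 19.000 23.000 0.000
      vertex 0.000 23.000 0.000
    endloop
  endfacet
  facet normal -1.0000 0.0000 0.0000
    outer loop
      vertex 0.000 0.000 12.000
      vertex 0.000 23.000 0.000
      vertex 0.000 0.000 0.000
    endloop
  endfacet
  facet normal 1.0000 0.0000 0.0000
    outer loop
      vertex 19.000 0.000 0.000
      vertex 19.000 23.000 0.000
      vertex 19.000 0.000 12.000
    endloop
  endfacet
endsolid part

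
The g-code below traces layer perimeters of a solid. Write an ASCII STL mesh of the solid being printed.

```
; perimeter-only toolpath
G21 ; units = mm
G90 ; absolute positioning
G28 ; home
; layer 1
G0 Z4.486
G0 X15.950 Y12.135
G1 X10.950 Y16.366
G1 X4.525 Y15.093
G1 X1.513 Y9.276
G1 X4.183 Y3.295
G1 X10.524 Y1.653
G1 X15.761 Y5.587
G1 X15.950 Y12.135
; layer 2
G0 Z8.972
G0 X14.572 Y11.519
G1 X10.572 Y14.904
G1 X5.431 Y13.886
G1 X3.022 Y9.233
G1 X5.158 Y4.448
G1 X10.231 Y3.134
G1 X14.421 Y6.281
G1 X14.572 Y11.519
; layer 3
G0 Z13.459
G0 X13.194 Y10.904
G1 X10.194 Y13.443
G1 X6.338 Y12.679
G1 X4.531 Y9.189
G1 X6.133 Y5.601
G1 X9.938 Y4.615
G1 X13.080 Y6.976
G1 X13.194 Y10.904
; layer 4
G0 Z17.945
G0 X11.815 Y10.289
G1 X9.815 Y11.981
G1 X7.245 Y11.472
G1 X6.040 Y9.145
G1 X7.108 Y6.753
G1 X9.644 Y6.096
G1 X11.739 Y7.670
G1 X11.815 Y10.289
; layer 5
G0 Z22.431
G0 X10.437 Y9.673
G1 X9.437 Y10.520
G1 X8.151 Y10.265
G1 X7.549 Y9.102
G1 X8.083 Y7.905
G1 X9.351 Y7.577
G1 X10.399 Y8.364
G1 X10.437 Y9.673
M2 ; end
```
solid part
  facet normal 0.0000 0.0000 -1.0000
    outer loop
      vertex 3.618 16.300 0.000
      vertex 11.329 17.827 0.000
      vertex 17.329 12.750 0.000
    endloop
  endfacet
  facet normal 0.0000 0.0000 -1.0000
    outer loop
      vertex 0.004 9.320 0.000
      vertex 3.618 16.300 0.000
      vertex 17.329 12.750 0.000
    endloop
  endfacet
  facet normal 0.0000 0.0000 -1.0000
    outer loop
      vertex 3.208 2.143 0.000
      vertex 0.004 9.320 0.000
      vertex 17.329 12.750 0.000
    endloop
  endfacet
  facet normal 0.0000 0.0000 -1.0000
    outer loop
      vertex 10.817 0.172 0.000
      vertex 3.208 2.143 0.000
      vertex 17.329 12.750 0.000
    endloop
  endfacet
  facet normal 0.0000 0.0000 -1.0000
    outer loop
      vertex 17.102 4.893 0.000
      vertex 10.817 0.172 0.000
      vertex 17.329 12.750 0.000
    endloop
  endfacet
  facet normal 0.6182 0.7305 0.2901
    outer loop
      vertex 17.329 12.750 0.000
      vertex 11.329 17.827 0.000
      vertex 9.058 9.058 26.917
    endloop
  endfacet
  facet normal -0.1859 0.9388 0.2901
    outer loop
      vertex 11.329 17.827 0.000
      vertex 3.618 16.300 0.000
      vertex 9.058 9.058 26.917
    endloop
  endfacet
  facet normal -0.8498 0.4400 0.2901
    outer loop
      vertex 3.618 16.300 0.000
      vertex 0.004 9.320 0.000
      vertex 9.058 9.058 26.917
    endloop
  endfacet
  facet normal -0.8739 -0.3901 0.2901
    outer loop
      vertex 0.004 9.320 0.000
      vertex 3.208 2.143 0.000
      vertex 9.058 9.058 26.917
    endloop
  endfacet
  facet normal -0.2400 -0.9264 0.2901
    outer loop
      vertex 3.208 2.143 0.000
      vertex 10.817 0.172 0.000
      vertex 9.058 9.058 26.917
    endloop
  endfacet
  facet normal 0.5748 -0.7652 0.2902
    outer loop
      vertex 10.817 0.172 0.000
      vertex 17.102 4.893 0.000
      vertex 9.058 9.058 26.917
    endloop
  endfacet
  facet normal 0.9566 -0.0276 0.2901
    outer loop
      vertex 17.102 4.893 0.000
      vertex 17.329 12.750 0.000
      vertex 9.058 9.058 26.917
    endloop
  endfacet
endsolid part

The G0 Z moves step by Δz≈4.486 mm. The G1 loops shrink linearly with z, so the solid tapers from its base footprint up to z≈26.9. Closing with a flat bottom cap and the tapered top and triangulating gives 12 facets — a regular 7-sided pyramid, base circumscribed radius ≈ 9.06 mm, apex at z ≈ 26.9 mm.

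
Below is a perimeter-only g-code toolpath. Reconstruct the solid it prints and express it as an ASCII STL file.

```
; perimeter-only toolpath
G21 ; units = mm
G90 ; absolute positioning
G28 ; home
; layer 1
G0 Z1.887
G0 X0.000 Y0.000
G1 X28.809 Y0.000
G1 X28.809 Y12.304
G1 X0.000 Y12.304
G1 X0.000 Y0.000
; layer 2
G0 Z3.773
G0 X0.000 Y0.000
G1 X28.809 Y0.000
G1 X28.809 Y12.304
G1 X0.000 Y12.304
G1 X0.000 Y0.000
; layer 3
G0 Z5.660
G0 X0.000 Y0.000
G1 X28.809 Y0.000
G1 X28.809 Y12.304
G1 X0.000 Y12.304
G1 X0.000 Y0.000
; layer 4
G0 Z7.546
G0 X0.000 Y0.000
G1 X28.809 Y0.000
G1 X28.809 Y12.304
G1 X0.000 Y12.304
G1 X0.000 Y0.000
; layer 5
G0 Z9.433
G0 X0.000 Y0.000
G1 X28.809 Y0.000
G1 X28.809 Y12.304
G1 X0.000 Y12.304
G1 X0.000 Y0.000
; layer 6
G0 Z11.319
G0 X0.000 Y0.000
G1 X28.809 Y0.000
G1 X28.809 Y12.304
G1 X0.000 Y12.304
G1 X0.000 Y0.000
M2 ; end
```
solid part
  facet normal 0.0000 0.0000 -1.0000
    outer loop
      vertex 28.809 12.304 0.000
      vertex 28.809 0.000 0.000
      vertex 0.000 0.000 0.000
    endloop
  endfacet
  facet normal 0.0000 0.0000 -1.0000
    outer loop
      vertex 0.000 12.304 0.000
      vertex 28.809 12.304 0.000
      vertex 0.000 0.000 0.000
    endloop
  endfacet
  facet normal 0.0000 0.0000 1.0000
    outer loop
      vertex 0.000 0.000 11.319
      vertex 28.809 0.000 11.319
      vertex 28.809 12.304 11.319
    endloop
  endfacet
  facet normal 0.0000 0.0000 1.0000
    outer loop
      vertex 0.000 0.000 11.319
      vertex 28.809 12.304 11.319
      vertex 0.000 12.304 11.319
    endloop
  endfacet
  facet normal 0.0000 -1.0000 0.0000
    outer loop
      vertex 0.000 0.000 0.000
      vertex 28.809 0.000 0.000
      vertex 28.809 0.000 11.319
    endloop
  endfacet
  facet normal 0.0000 -1.0000 0.0000
    outer loop
      vertex 0.000 0.000 0.000
      vertex 28.809 0.000 11.319
      vertex 0.000 0.000 11.319
    endloop
  endfacet
  facet normal 0.0000 1.0000 0.0000
    outer loop
      vertex 28.809 12.304 11.319
      vertex 28.809 12.304 0.000
      vertex 0.000 12.304 0.000
    endloop
  endfacet
  facet normal 0.0000 1.0000 0.0000
    outer loop
      vertex 0.000 12.304 11.319
      vertex 28.809 12.304 11.319
      vertex 0.000 12.304 0.000
    endloop
  endfacet
  facet normal -1.0000 0.0000 0.0000
    outer loop
      vertex 0.000 12.304 11.319
      vertex 0.000 12.304 0.000
      vertex 0.000 0.000 0.000
    endloop
  endfacet
  facet normal -1.0000 0.0000 0.0000
    outer loop
      vertex 0.000 0.000 11.319
      vertex 0.000 12.304 11.319
      vertex 0.000 0.000 0.000
    endloop
  endfacet
  facet normal 1.0000 0.0000 0.0000
    outer loop
      vertex 28.809 0.000 0.000
      vertex 28.809 12.304 0.000
      vertex 28.809 12.304 11.319
    endloop
  endfacet
  facet normal 1.0000 0.0000 0.0000
    outer loop
      vertex 28.809 0.000 0.000
      vertex 28.809 12.304 11.319
      vertex 28.809 0.000 11.319
    endloop
  endfacet
endsolid part

The G0 Z moves step by Δz≈1.887 mm. Every layer's G1 loop is the same polygon, so the solid is a straight extrusion of it from z=0 to z≈11.3. Closing with flat bottom and top caps and triangulating gives 12 facets — a rectangular box, roughly 28.8 × 12.3 mm footprint and 11.3 mm tall.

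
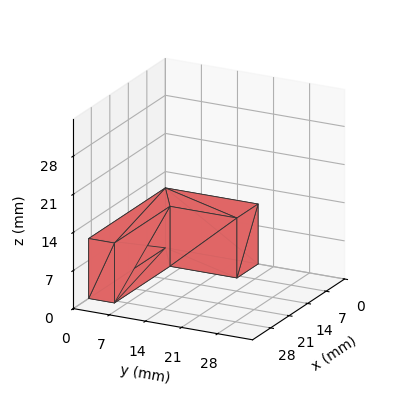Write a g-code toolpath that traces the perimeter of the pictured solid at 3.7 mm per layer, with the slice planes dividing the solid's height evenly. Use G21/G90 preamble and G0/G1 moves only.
Reading the render: the shape is an L-shaped prism: outer 29 × 18 mm, arm thicknesses ≈ 5 mm (horizontal) and 8 mm (vertical), extruded 11 mm in z (dimensions read to the nearest mm from the axis ticks). For the g-code, the solid's height is divided into equal slices at the stated Δz and each level perimeter traced with G1 moves after a G0 lift.

; perimeter-only toolpath
G21 ; units = mm
G90 ; absolute positioning
G28 ; home
; layer 1
G0 Z3.7
G0 X0.0 Y0.0
G1 X29.0 Y0.0
G1 X29.0 Y5.0
G1 X8.0 Y5.0
G1 X8.0 Y18.0
G1 X0.0 Y18.0
G1 X0.0 Y0.0
; layer 2
G0 Z7.3
G0 X0.0 Y0.0
G1 X29.0 Y0.0
G1 X29.0 Y5.0
G1 X8.0 Y5.0
G1 X8.0 Y18.0
G1 X0.0 Y18.0
G1 X0.0 Y0.0
; layer 3
G0 Z11.0
G0 X0.0 Y0.0
G1 X29.0 Y0.0
G1 X29.0 Y5.0
G1 X8.0 Y5.0
G1 X8.0 Y18.0
G1 X0.0 Y18.0
G1 X0.0 Y0.0
M2 ; end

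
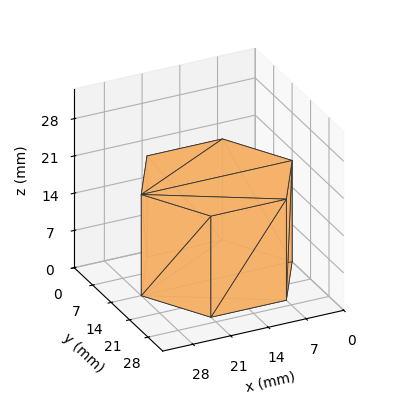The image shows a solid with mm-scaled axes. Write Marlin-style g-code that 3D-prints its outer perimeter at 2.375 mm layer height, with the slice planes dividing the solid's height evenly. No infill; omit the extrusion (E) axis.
Reading the render: the shape is a regular 6-sided prism (a cylinder approximated with 6 flat sides), circumscribed radius ≈ 14 mm, height ≈ 19 mm (dimensions read to the nearest mm from the axis ticks). For the g-code, the solid's height is divided into equal slices at the stated Δz and each level perimeter traced with G1 moves after a G0 lift.

; perimeter-only toolpath
G21 ; units = mm
G90 ; absolute positioning
G28 ; home
; layer 1
G0 Z2.375
G0 X28.000 Y14.000
G1 X21.000 Y26.124
G1 X7.000 Y26.124
G1 X0.000 Y14.000
G1 X7.000 Y1.876
G1 X21.000 Y1.876
G1 X28.000 Y14.000
; layer 2
G0 Z4.750
G0 X28.000 Y14.000
G1 X21.000 Y26.124
G1 X7.000 Y26.124
G1 X0.000 Y14.000
G1 X7.000 Y1.876
G1 X21.000 Y1.876
G1 X28.000 Y14.000
; layer 3
G0 Z7.125
G0 X28.000 Y14.000
G1 X21.000 Y26.124
G1 X7.000 Y26.124
G1 X0.000 Y14.000
G1 X7.000 Y1.876
G1 X21.000 Y1.876
G1 X28.000 Y14.000
; layer 4
G0 Z9.500
G0 X28.000 Y14.000
G1 X21.000 Y26.124
G1 X7.000 Y26.124
G1 X0.000 Y14.000
G1 X7.000 Y1.876
G1 X21.000 Y1.876
G1 X28.000 Y14.000
; layer 5
G0 Z11.875
G0 X28.000 Y14.000
G1 X21.000 Y26.124
G1 X7.000 Y26.124
G1 X0.000 Y14.000
G1 X7.000 Y1.876
G1 X21.000 Y1.876
G1 X28.000 Y14.000
; layer 6
G0 Z14.250
G0 X28.000 Y14.000
G1 X21.000 Y26.124
G1 X7.000 Y26.124
G1 X0.000 Y14.000
G1 X7.000 Y1.876
G1 X21.000 Y1.876
G1 X28.000 Y14.000
; layer 7
G0 Z16.625
G0 X28.000 Y14.000
G1 X21.000 Y26.124
G1 X7.000 Y26.124
G1 X0.000 Y14.000
G1 X7.000 Y1.876
G1 X21.000 Y1.876
G1 X28.000 Y14.000
; layer 8
G0 Z19.000
G0 X28.000 Y14.000
G1 X21.000 Y26.124
G1 X7.000 Y26.124
G1 X0.000 Y14.000
G1 X7.000 Y1.876
G1 X21.000 Y1.876
G1 X28.000 Y14.000
M2 ; end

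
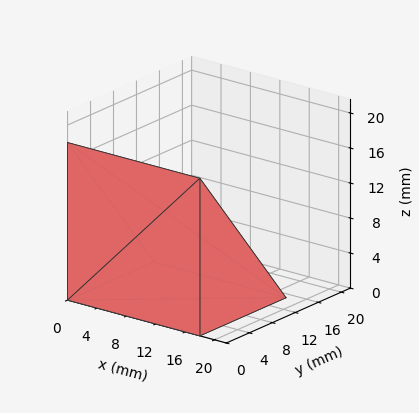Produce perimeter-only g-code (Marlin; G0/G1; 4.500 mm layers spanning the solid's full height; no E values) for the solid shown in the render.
Reading the render: the shape is a wedge (ramp): 18 × 15 mm base, rising to 18 mm along the y=0 edge and sloping linearly to z=0 at y=15 (dimensions read to the nearest mm from the axis ticks). For the g-code, the solid's height is divided into equal slices at the stated Δz and each level perimeter traced with G1 moves after a G0 lift.

; perimeter-only toolpath
G21 ; units = mm
G90 ; absolute positioning
G28 ; home
; layer 1
G0 Z4.500
G0 X0.000 Y0.000
G1 X18.000 Y0.000
G1 X18.000 Y11.250
G1 X0.000 Y11.250
G1 X0.000 Y0.000
; layer 2
G0 Z9.000
G0 X0.000 Y0.000
G1 X18.000 Y0.000
G1 X18.000 Y7.500
G1 X0.000 Y7.500
G1 X0.000 Y0.000
; layer 3
G0 Z13.500
G0 X0.000 Y0.000
G1 X18.000 Y0.000
G1 X18.000 Y3.750
G1 X0.000 Y3.750
G1 X0.000 Y0.000
M2 ; end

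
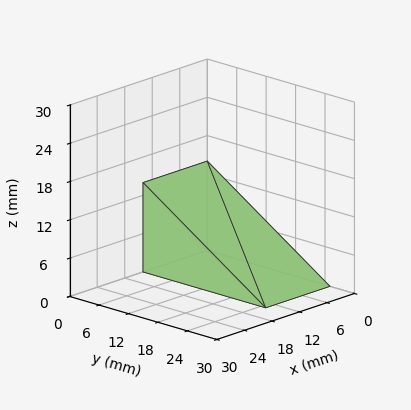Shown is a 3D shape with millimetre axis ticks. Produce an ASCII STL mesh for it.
Reading the render: the shape is a wedge (ramp): 14 × 25 mm base, rising to 14 mm along the y=0 edge and sloping linearly to z=0 at y=25 (dimensions read to the nearest mm from the axis ticks). For the STL, each face is triangulated and given an outward normal.

solid part
  facet normal 0.0000 0.0000 -1.0000
    outer loop
      vertex 14.000 25.000 0.000
      vertex 14.000 0.000 0.000
      vertex 0.000 0.000 0.000
    endloop
  endfacet
  facet normal 0.0000 0.0000 -1.0000
    outer loop
      vertex 0.000 25.000 0.000
      vertex 14.000 25.000 0.000
      vertex 0.000 0.000 0.000
    endloop
  endfacet
  facet normal 0.0000 -1.0000 0.0000
    outer loop
      vertex 0.000 0.000 0.000
      vertex 14.000 0.000 0.000
      vertex 14.000 0.000 14.000
    endloop
  endfacet
  facet normal 0.0000 -1.0000 0.0000
    outer loop
      vertex 0.000 0.000 0.000
      vertex 14.000 0.000 14.000
      vertex 0.000 0.000 14.000
    endloop
  endfacet
  facet normal 0.0000 0.4886 0.8725
    outer loop
      vertex 0.000 0.000 14.000
      vertex 14.000 0.000 14.000
      vertex 14.000 25.000 0.000
    endloop
  endfacet
  facet normal 0.0000 0.4886 0.8725
    outer loop
      vertex 0.000 0.000 14.000
      vertex 14.000 25.000 0.000
      vertex 0.000 25.000 0.000
    endloop
  endfacet
  facet normal -1.0000 0.0000 0.0000
    outer loop
      vertex 0.000 0.000 14.000
      vertex 0.000 25.000 0.000
      vertex 0.000 0.000 0.000
    endloop
  endfacet
  facet normal 1.0000 0.0000 0.0000
    outer loop
      vertex 14.000 0.000 0.000
      vertex 14.000 25.000 0.000
      vertex 14.000 0.000 14.000
    endloop
  endfacet
endsolid part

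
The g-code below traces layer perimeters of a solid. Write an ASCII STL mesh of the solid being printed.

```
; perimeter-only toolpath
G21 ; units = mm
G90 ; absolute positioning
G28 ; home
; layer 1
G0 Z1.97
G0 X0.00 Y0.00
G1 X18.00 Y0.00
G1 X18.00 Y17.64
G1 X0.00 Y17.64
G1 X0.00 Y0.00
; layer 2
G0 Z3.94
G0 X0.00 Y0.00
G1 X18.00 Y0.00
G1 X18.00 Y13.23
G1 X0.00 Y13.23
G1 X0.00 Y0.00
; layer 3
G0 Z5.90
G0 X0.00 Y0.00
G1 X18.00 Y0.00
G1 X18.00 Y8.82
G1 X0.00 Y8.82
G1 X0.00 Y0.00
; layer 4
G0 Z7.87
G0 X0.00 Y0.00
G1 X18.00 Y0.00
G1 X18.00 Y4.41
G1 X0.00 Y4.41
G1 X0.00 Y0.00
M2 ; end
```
solid part
  facet normal 0.0000 0.0000 -1.0000
    outer loop
      vertex 18.00 22.05 0.00
      vertex 18.00 0.00 0.00
      vertex 0.00 0.00 0.00
    endloop
  endfacet
  facet normal 0.0000 0.0000 -1.0000
    outer loop
      vertex 0.00 22.05 0.00
      vertex 18.00 22.05 0.00
      vertex 0.00 0.00 0.00
    endloop
  endfacet
  facet normal 0.0000 -1.0000 0.0000
    outer loop
      vertex 0.00 0.00 0.00
      vertex 18.00 0.00 0.00
      vertex 18.00 0.00 9.84
    endloop
  endfacet
  facet normal 0.0000 -1.0000 0.0000
    outer loop
      vertex 0.00 0.00 0.00
      vertex 18.00 0.00 9.84
      vertex 0.00 0.00 9.84
    endloop
  endfacet
  facet normal 0.0000 0.4075 0.9132
    outer loop
      vertex 0.00 0.00 9.84
      vertex 18.00 0.00 9.84
      vertex 18.00 22.05 0.00
    endloop
  endfacet
  facet normal 0.0000 0.4075 0.9132
    outer loop
      vertex 0.00 0.00 9.84
      vertex 18.00 22.05 0.00
      vertex 0.00 22.05 0.00
    endloop
  endfacet
  facet normal -1.0000 0.0000 0.0000
    outer loop
      vertex 0.00 0.00 9.84
      vertex 0.00 22.05 0.00
      vertex 0.00 0.00 0.00
    endloop
  endfacet
  facet normal 1.0000 0.0000 0.0000
    outer loop
      vertex 18.00 0.00 0.00
      vertex 18.00 22.05 0.00
      vertex 18.00 0.00 9.84
    endloop
  endfacet
endsolid part

The G0 Z moves step by Δz≈1.97 mm. The G1 loops shrink linearly with z, so the solid tapers from its base footprint up to z≈9.84. Closing with a flat bottom cap and the tapered top and triangulating gives 8 facets — a wedge (ramp): 18 × 22.1 mm base, rising to 9.84 mm along the y=0 edge and sloping linearly to z=0 at y=22.1.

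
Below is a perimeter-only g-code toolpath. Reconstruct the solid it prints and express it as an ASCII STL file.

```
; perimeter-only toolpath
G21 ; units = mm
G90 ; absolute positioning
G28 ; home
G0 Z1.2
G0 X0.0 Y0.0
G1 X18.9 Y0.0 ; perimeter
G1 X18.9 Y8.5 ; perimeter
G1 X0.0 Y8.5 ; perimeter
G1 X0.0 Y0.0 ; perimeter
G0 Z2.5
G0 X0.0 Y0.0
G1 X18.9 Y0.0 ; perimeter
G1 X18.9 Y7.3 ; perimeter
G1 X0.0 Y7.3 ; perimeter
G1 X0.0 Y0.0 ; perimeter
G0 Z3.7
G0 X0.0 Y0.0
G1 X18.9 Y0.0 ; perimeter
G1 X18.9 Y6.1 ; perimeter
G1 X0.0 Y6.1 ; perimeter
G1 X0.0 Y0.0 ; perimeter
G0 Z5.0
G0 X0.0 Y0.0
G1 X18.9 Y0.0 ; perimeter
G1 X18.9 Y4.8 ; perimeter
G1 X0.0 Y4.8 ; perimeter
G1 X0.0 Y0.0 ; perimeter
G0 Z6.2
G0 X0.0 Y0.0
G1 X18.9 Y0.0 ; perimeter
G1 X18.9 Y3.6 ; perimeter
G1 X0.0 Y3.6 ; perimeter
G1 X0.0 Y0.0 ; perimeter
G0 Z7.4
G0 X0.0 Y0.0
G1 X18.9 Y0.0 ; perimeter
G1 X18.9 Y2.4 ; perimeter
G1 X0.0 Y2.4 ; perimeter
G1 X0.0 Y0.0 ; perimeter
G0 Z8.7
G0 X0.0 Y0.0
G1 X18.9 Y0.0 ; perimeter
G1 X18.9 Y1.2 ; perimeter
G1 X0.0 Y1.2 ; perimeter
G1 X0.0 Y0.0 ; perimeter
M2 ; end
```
solid part
  facet normal 0.0000 0.0000 -1.0000
    outer loop
      vertex 18.9 9.7 0.0
      vertex 18.9 0.0 0.0
      vertex 0.0 0.0 0.0
    endloop
  endfacet
  facet normal 0.0000 0.0000 -1.0000
    outer loop
      vertex 0.0 9.7 0.0
      vertex 18.9 9.7 0.0
      vertex 0.0 0.0 0.0
    endloop
  endfacet
  facet normal 0.0000 -1.0000 0.0000
    outer loop
      vertex 0.0 0.0 0.0
      vertex 18.9 0.0 0.0
      vertex 18.9 0.0 9.9
    endloop
  endfacet
  facet normal 0.0000 -1.0000 0.0000
    outer loop
      vertex 0.0 0.0 0.0
      vertex 18.9 0.0 9.9
      vertex 0.0 0.0 9.9
    endloop
  endfacet
  facet normal 0.0000 0.7143 0.6999
    outer loop
      vertex 0.0 0.0 9.9
      vertex 18.9 0.0 9.9
      vertex 18.9 9.7 0.0
    endloop
  endfacet
  facet normal 0.0000 0.7143 0.6999
    outer loop
      vertex 0.0 0.0 9.9
      vertex 18.9 9.7 0.0
      vertex 0.0 9.7 0.0
    endloop
  endfacet
  facet normal -1.0000 0.0000 0.0000
    outer loop
      vertex 0.0 0.0 9.9
      vertex 0.0 9.7 0.0
      vertex 0.0 0.0 0.0
    endloop
  endfacet
  facet normal 1.0000 0.0000 0.0000
    outer loop
      vertex 18.9 0.0 0.0
      vertex 18.9 9.7 0.0
      vertex 18.9 0.0 9.9
    endloop
  endfacet
endsolid part

The G0 Z moves step by Δz≈1.2 mm. The G1 loops shrink linearly with z, so the solid tapers from its base footprint up to z≈9.9. Closing with a flat bottom cap and the tapered top and triangulating gives 8 facets — a wedge (ramp): 18.9 × 9.7 mm base, rising to 9.9 mm along the y=0 edge and sloping linearly to z=0 at y=9.7.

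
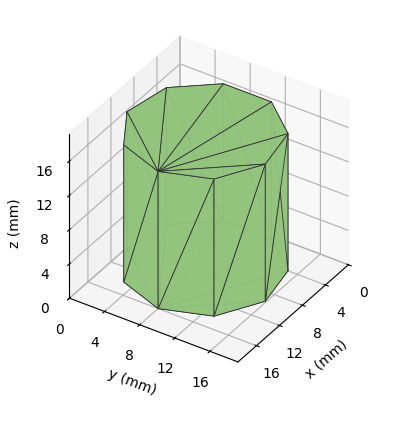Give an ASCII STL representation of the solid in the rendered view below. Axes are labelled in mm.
Reading the render: the shape is a regular 9-sided prism (a cylinder approximated with 9 flat sides), circumscribed radius ≈ 8 mm, height ≈ 16 mm (dimensions read to the nearest mm from the axis ticks). For the STL, each face is triangulated and given an outward normal.

solid part
  facet normal 0.0000 0.0000 -1.0000
    outer loop
      vertex 9.389 15.878 0.000
      vertex 14.128 13.142 0.000
      vertex 16.000 8.000 0.000
    endloop
  endfacet
  facet normal 0.0000 0.0000 -1.0000
    outer loop
      vertex 4.000 14.928 0.000
      vertex 9.389 15.878 0.000
      vertex 16.000 8.000 0.000
    endloop
  endfacet
  facet normal 0.0000 0.0000 -1.0000
    outer loop
      vertex 0.482 10.736 0.000
      vertex 4.000 14.928 0.000
      vertex 16.000 8.000 0.000
    endloop
  endfacet
  facet normal 0.0000 0.0000 -1.0000
    outer loop
      vertex 0.482 5.264 0.000
      vertex 0.482 10.736 0.000
      vertex 16.000 8.000 0.000
    endloop
  endfacet
  facet normal 0.0000 0.0000 -1.0000
    outer loop
      vertex 4.000 1.072 0.000
      vertex 0.482 5.264 0.000
      vertex 16.000 8.000 0.000
    endloop
  endfacet
  facet normal 0.0000 0.0000 -1.0000
    outer loop
      vertex 9.389 0.122 0.000
      vertex 4.000 1.072 0.000
      vertex 16.000 8.000 0.000
    endloop
  endfacet
  facet normal 0.0000 0.0000 -1.0000
    outer loop
      vertex 14.128 2.858 0.000
      vertex 9.389 0.122 0.000
      vertex 16.000 8.000 0.000
    endloop
  endfacet
  facet normal 0.0000 0.0000 1.0000
    outer loop
      vertex 16.000 8.000 16.000
      vertex 14.128 13.142 16.000
      vertex 9.389 15.878 16.000
    endloop
  endfacet
  facet normal 0.0000 0.0000 1.0000
    outer loop
      vertex 16.000 8.000 16.000
      vertex 9.389 15.878 16.000
      vertex 4.000 14.928 16.000
    endloop
  endfacet
  facet normal 0.0000 0.0000 1.0000
    outer loop
      vertex 16.000 8.000 16.000
      vertex 4.000 14.928 16.000
      vertex 0.482 10.736 16.000
    endloop
  endfacet
  facet normal 0.0000 0.0000 1.0000
    outer loop
      vertex 16.000 8.000 16.000
      vertex 0.482 10.736 16.000
      vertex 0.482 5.264 16.000
    endloop
  endfacet
  facet normal 0.0000 0.0000 1.0000
    outer loop
      vertex 16.000 8.000 16.000
      vertex 0.482 5.264 16.000
      vertex 4.000 1.072 16.000
    endloop
  endfacet
  facet normal 0.0000 0.0000 1.0000
    outer loop
      vertex 16.000 8.000 16.000
      vertex 4.000 1.072 16.000
      vertex 9.389 0.122 16.000
    endloop
  endfacet
  facet normal 0.0000 0.0000 1.0000
    outer loop
      vertex 16.000 8.000 16.000
      vertex 9.389 0.122 16.000
      vertex 14.128 2.858 16.000
    endloop
  endfacet
  facet normal 0.9397 0.3421 0.0000
    outer loop
      vertex 16.000 8.000 0.000
      vertex 14.128 13.142 0.000
      vertex 14.128 13.142 16.000
    endloop
  endfacet
  facet normal 0.9397 0.3421 0.0000
    outer loop
      vertex 16.000 8.000 0.000
      vertex 14.128 13.142 16.000
      vertex 16.000 8.000 16.000
    endloop
  endfacet
  facet normal 0.5000 0.8660 0.0000
    outer loop
      vertex 14.128 13.142 0.000
      vertex 9.389 15.878 0.000
      vertex 9.389 15.878 16.000
    endloop
  endfacet
  facet normal 0.5000 0.8660 0.0000
    outer loop
      vertex 14.128 13.142 0.000
      vertex 9.389 15.878 16.000
      vertex 14.128 13.142 16.000
    endloop
  endfacet
  facet normal -0.1736 0.9848 0.0000
    outer loop
      vertex 9.389 15.878 0.000
      vertex 4.000 14.928 0.000
      vertex 4.000 14.928 16.000
    endloop
  endfacet
  facet normal -0.1736 0.9848 0.0000
    outer loop
      vertex 9.389 15.878 0.000
      vertex 4.000 14.928 16.000
      vertex 9.389 15.878 16.000
    endloop
  endfacet
  facet normal -0.7660 0.6428 0.0000
    outer loop
      vertex 4.000 14.928 0.000
      vertex 0.482 10.736 0.000
      vertex 0.482 10.736 16.000
    endloop
  endfacet
  facet normal -0.7660 0.6428 0.0000
    outer loop
      vertex 4.000 14.928 0.000
      vertex 0.482 10.736 16.000
      vertex 4.000 14.928 16.000
    endloop
  endfacet
  facet normal -1.0000 0.0000 0.0000
    outer loop
      vertex 0.482 10.736 0.000
      vertex 0.482 5.264 0.000
      vertex 0.482 5.264 16.000
    endloop
  endfacet
  facet normal -1.0000 0.0000 0.0000
    outer loop
      vertex 0.482 10.736 0.000
      vertex 0.482 5.264 16.000
      vertex 0.482 10.736 16.000
    endloop
  endfacet
  facet normal -0.7660 -0.6428 0.0000
    outer loop
      vertex 0.482 5.264 0.000
      vertex 4.000 1.072 0.000
      vertex 4.000 1.072 16.000
    endloop
  endfacet
  facet normal -0.7660 -0.6428 0.0000
    outer loop
      vertex 0.482 5.264 0.000
      vertex 4.000 1.072 16.000
      vertex 0.482 5.264 16.000
    endloop
  endfacet
  facet normal -0.1736 -0.9848 0.0000
    outer loop
      vertex 4.000 1.072 0.000
      vertex 9.389 0.122 0.000
      vertex 9.389 0.122 16.000
    endloop
  endfacet
  facet normal -0.1736 -0.9848 0.0000
    outer loop
      vertex 4.000 1.072 0.000
      vertex 9.389 0.122 16.000
      vertex 4.000 1.072 16.000
    endloop
  endfacet
  facet normal 0.5000 -0.8660 0.0000
    outer loop
      vertex 9.389 0.122 0.000
      vertex 14.128 2.858 0.000
      vertex 14.128 2.858 16.000
    endloop
  endfacet
  facet normal 0.5000 -0.8660 0.0000
    outer loop
      vertex 9.389 0.122 0.000
      vertex 14.128 2.858 16.000
      vertex 9.389 0.122 16.000
    endloop
  endfacet
  facet normal 0.9397 -0.3421 0.0000
    outer loop
      vertex 14.128 2.858 0.000
      vertex 16.000 8.000 0.000
      vertex 16.000 8.000 16.000
    endloop
  endfacet
  facet normal 0.9397 -0.3421 0.0000
    outer loop
      vertex 14.128 2.858 0.000
      vertex 16.000 8.000 16.000
      vertex 14.128 2.858 16.000
    endloop
  endfacet
endsolid part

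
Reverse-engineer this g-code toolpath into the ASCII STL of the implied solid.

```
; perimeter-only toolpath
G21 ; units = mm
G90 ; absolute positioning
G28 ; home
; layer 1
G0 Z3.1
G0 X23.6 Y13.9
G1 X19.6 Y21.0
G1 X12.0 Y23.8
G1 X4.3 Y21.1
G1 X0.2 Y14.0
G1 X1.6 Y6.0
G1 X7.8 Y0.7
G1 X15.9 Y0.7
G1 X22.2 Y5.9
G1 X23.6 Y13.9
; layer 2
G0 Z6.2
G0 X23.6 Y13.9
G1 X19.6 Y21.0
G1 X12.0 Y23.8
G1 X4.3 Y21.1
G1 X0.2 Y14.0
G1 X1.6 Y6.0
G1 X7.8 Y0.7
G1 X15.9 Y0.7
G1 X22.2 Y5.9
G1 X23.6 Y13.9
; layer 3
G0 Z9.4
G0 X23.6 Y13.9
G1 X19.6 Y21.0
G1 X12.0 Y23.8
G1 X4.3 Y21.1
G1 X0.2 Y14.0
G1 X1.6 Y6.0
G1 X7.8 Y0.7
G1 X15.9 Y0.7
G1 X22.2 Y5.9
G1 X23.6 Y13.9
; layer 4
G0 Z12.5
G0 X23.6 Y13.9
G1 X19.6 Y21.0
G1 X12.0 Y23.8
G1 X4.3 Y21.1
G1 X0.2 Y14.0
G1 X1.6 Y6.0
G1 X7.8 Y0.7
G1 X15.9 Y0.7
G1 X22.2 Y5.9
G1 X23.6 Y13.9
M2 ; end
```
solid part
  facet normal 0.0000 0.0000 -1.0000
    outer loop
      vertex 12.0 23.8 0.0
      vertex 19.6 21.0 0.0
      vertex 23.6 13.9 0.0
    endloop
  endfacet
  facet normal 0.0000 0.0000 -1.0000
    outer loop
      vertex 4.3 21.1 0.0
      vertex 12.0 23.8 0.0
      vertex 23.6 13.9 0.0
    endloop
  endfacet
  facet normal 0.0000 0.0000 -1.0000
    outer loop
      vertex 0.2 14.0 0.0
      vertex 4.3 21.1 0.0
      vertex 23.6 13.9 0.0
    endloop
  endfacet
  facet normal 0.0000 0.0000 -1.0000
    outer loop
      vertex 1.6 6.0 0.0
      vertex 0.2 14.0 0.0
      vertex 23.6 13.9 0.0
    endloop
  endfacet
  facet normal 0.0000 0.0000 -1.0000
    outer loop
      vertex 7.8 0.7 0.0
      vertex 1.6 6.0 0.0
      vertex 23.6 13.9 0.0
    endloop
  endfacet
  facet normal 0.0000 0.0000 -1.0000
    outer loop
      vertex 15.9 0.7 0.0
      vertex 7.8 0.7 0.0
      vertex 23.6 13.9 0.0
    endloop
  endfacet
  facet normal 0.0000 0.0000 -1.0000
    outer loop
      vertex 22.2 5.9 0.0
      vertex 15.9 0.7 0.0
      vertex 23.6 13.9 0.0
    endloop
  endfacet
  facet normal 0.0000 0.0000 1.0000
    outer loop
      vertex 23.6 13.9 12.5
      vertex 19.6 21.0 12.5
      vertex 12.0 23.8 12.5
    endloop
  endfacet
  facet normal 0.0000 0.0000 1.0000
    outer loop
      vertex 23.6 13.9 12.5
      vertex 12.0 23.8 12.5
      vertex 4.3 21.1 12.5
    endloop
  endfacet
  facet normal 0.0000 0.0000 1.0000
    outer loop
      vertex 23.6 13.9 12.5
      vertex 4.3 21.1 12.5
      vertex 0.2 14.0 12.5
    endloop
  endfacet
  facet normal 0.0000 0.0000 1.0000
    outer loop
      vertex 23.6 13.9 12.5
      vertex 0.2 14.0 12.5
      vertex 1.6 6.0 12.5
    endloop
  endfacet
  facet normal 0.0000 0.0000 1.0000
    outer loop
      vertex 23.6 13.9 12.5
      vertex 1.6 6.0 12.5
      vertex 7.8 0.7 12.5
    endloop
  endfacet
  facet normal 0.0000 0.0000 1.0000
    outer loop
      vertex 23.6 13.9 12.5
      vertex 7.8 0.7 12.5
      vertex 15.9 0.7 12.5
    endloop
  endfacet
  facet normal 0.0000 0.0000 1.0000
    outer loop
      vertex 23.6 13.9 12.5
      vertex 15.9 0.7 12.5
      vertex 22.2 5.9 12.5
    endloop
  endfacet
  facet normal 0.8712 0.4908 0.0000
    outer loop
      vertex 23.6 13.9 0.0
      vertex 19.6 21.0 0.0
      vertex 19.6 21.0 12.5
    endloop
  endfacet
  facet normal 0.8712 0.4908 0.0000
    outer loop
      vertex 23.6 13.9 0.0
      vertex 19.6 21.0 12.5
      vertex 23.6 13.9 12.5
    endloop
  endfacet
  facet normal 0.3457 0.9383 0.0000
    outer loop
      vertex 19.6 21.0 0.0
      vertex 12.0 23.8 0.0
      vertex 12.0 23.8 12.5
    endloop
  endfacet
  facet normal 0.3457 0.9383 0.0000
    outer loop
      vertex 19.6 21.0 0.0
      vertex 12.0 23.8 12.5
      vertex 19.6 21.0 12.5
    endloop
  endfacet
  facet normal -0.3309 0.9437 0.0000
    outer loop
      vertex 12.0 23.8 0.0
      vertex 4.3 21.1 0.0
      vertex 4.3 21.1 12.5
    endloop
  endfacet
  facet normal -0.3309 0.9437 0.0000
    outer loop
      vertex 12.0 23.8 0.0
      vertex 4.3 21.1 12.5
      vertex 12.0 23.8 12.5
    endloop
  endfacet
  facet normal -0.8660 0.5001 0.0000
    outer loop
      vertex 4.3 21.1 0.0
      vertex 0.2 14.0 0.0
      vertex 0.2 14.0 12.5
    endloop
  endfacet
  facet normal -0.8660 0.5001 0.0000
    outer loop
      vertex 4.3 21.1 0.0
      vertex 0.2 14.0 12.5
      vertex 4.3 21.1 12.5
    endloop
  endfacet
  facet normal -0.9850 -0.1724 0.0000
    outer loop
      vertex 0.2 14.0 0.0
      vertex 1.6 6.0 0.0
      vertex 1.6 6.0 12.5
    endloop
  endfacet
  facet normal -0.9850 -0.1724 0.0000
    outer loop
      vertex 0.2 14.0 0.0
      vertex 1.6 6.0 12.5
      vertex 0.2 14.0 12.5
    endloop
  endfacet
  facet normal -0.6498 -0.7601 0.0000
    outer loop
      vertex 1.6 6.0 0.0
      vertex 7.8 0.7 0.0
      vertex 7.8 0.7 12.5
    endloop
  endfacet
  facet normal -0.6498 -0.7601 0.0000
    outer loop
      vertex 1.6 6.0 0.0
      vertex 7.8 0.7 12.5
      vertex 1.6 6.0 12.5
    endloop
  endfacet
  facet normal 0.0000 -1.0000 0.0000
    outer loop
      vertex 7.8 0.7 0.0
      vertex 15.9 0.7 0.0
      vertex 15.9 0.7 12.5
    endloop
  endfacet
  facet normal 0.0000 -1.0000 0.0000
    outer loop
      vertex 7.8 0.7 0.0
      vertex 15.9 0.7 12.5
      vertex 7.8 0.7 12.5
    endloop
  endfacet
  facet normal 0.6366 -0.7712 0.0000
    outer loop
      vertex 15.9 0.7 0.0
      vertex 22.2 5.9 0.0
      vertex 22.2 5.9 12.5
    endloop
  endfacet
  facet normal 0.6366 -0.7712 0.0000
    outer loop
      vertex 15.9 0.7 0.0
      vertex 22.2 5.9 12.5
      vertex 15.9 0.7 12.5
    endloop
  endfacet
  facet normal 0.9850 -0.1724 0.0000
    outer loop
      vertex 22.2 5.9 0.0
      vertex 23.6 13.9 0.0
      vertex 23.6 13.9 12.5
    endloop
  endfacet
  facet normal 0.9850 -0.1724 0.0000
    outer loop
      vertex 22.2 5.9 0.0
      vertex 23.6 13.9 12.5
      vertex 22.2 5.9 12.5
    endloop
  endfacet
endsolid part

The G0 Z moves step by Δz≈3.1 mm. Every layer's G1 loop is the same polygon, so the solid is a straight extrusion of it from z=0 to z≈12.5. Closing with flat bottom and top caps and triangulating gives 32 facets — a regular 9-sided prism (a cylinder approximated with 9 flat sides), circumscribed radius ≈ 11.9 mm, height ≈ 12.5 mm.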